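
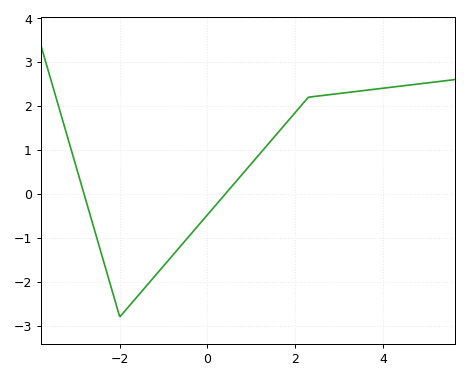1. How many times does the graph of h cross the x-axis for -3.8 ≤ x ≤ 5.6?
2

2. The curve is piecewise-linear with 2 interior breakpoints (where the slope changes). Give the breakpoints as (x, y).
(-2, -2.8); (2.3, 2.2)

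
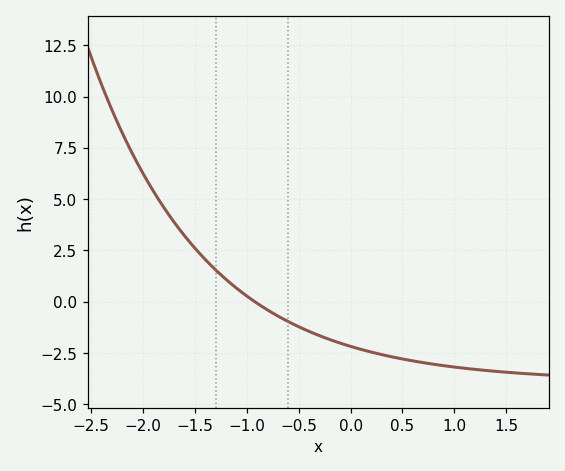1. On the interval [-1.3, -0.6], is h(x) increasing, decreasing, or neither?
decreasing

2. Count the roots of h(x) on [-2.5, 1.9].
1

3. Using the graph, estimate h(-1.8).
4.6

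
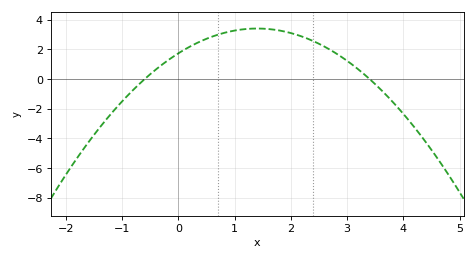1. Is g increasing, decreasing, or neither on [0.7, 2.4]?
neither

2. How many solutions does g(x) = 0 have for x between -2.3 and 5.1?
2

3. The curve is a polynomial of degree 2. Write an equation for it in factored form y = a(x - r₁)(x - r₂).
y = -0.85(x + 0.6)(x - 3.4)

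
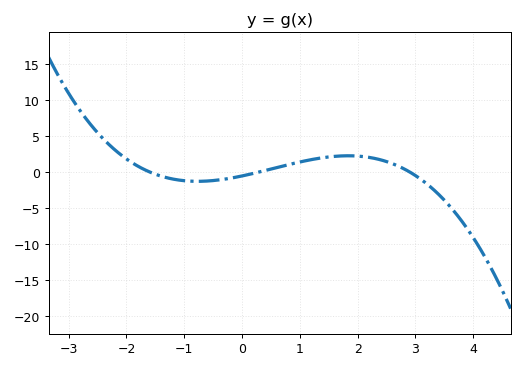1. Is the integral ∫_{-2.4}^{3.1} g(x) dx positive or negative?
positive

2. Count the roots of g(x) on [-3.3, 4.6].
3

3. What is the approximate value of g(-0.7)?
-1.5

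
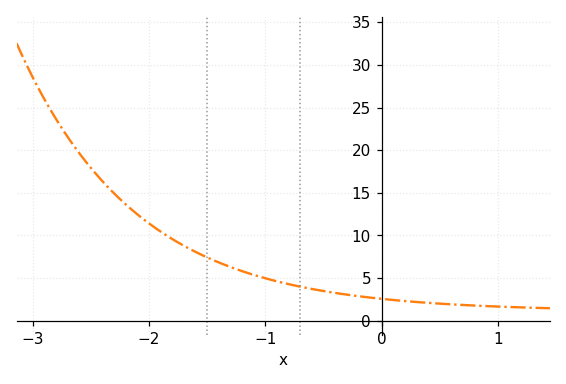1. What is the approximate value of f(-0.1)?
2.5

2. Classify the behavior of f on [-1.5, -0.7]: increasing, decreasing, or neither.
decreasing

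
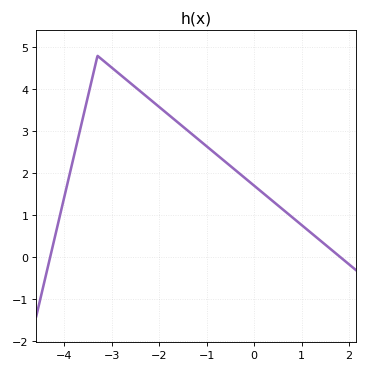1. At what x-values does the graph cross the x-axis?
-4.3, 1.8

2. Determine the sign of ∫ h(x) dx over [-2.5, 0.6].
positive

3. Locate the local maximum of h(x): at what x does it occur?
-3.3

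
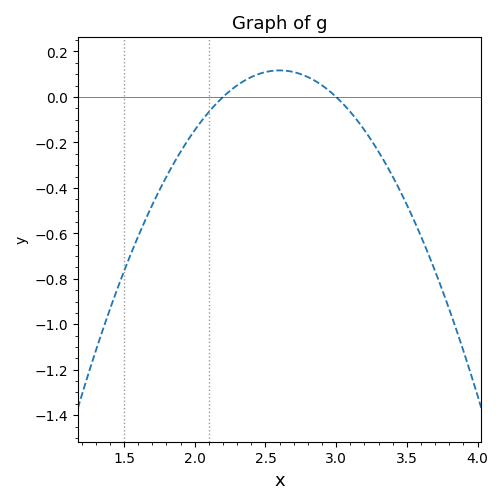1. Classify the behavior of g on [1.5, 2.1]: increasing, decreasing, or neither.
increasing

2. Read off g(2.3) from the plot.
0.06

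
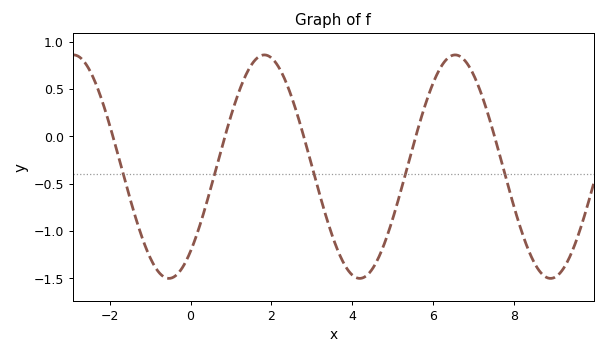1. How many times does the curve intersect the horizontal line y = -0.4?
5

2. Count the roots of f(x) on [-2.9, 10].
5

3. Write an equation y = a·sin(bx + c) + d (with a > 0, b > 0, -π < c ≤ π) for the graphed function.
y = 1.18sin(1.33x - 0.86) - 0.32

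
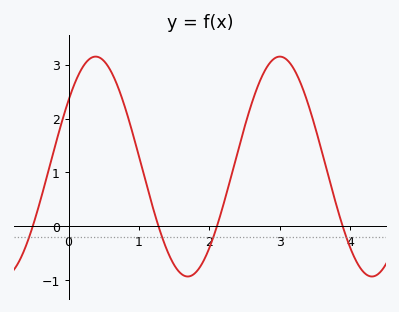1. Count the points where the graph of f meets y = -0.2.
4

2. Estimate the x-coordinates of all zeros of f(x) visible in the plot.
-0.51, 1.28, 2.11, 3.9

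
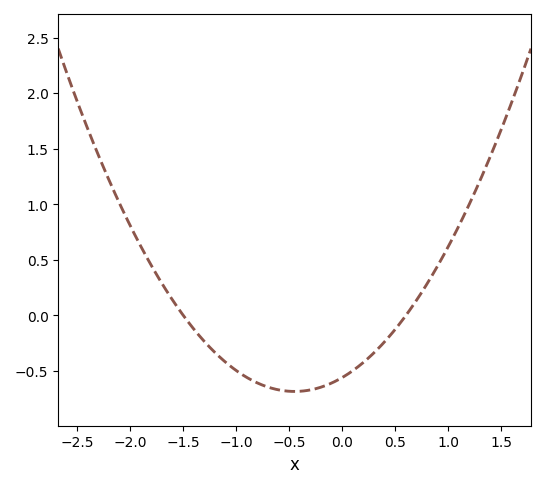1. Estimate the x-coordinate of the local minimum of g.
-0.5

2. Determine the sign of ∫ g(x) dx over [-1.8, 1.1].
negative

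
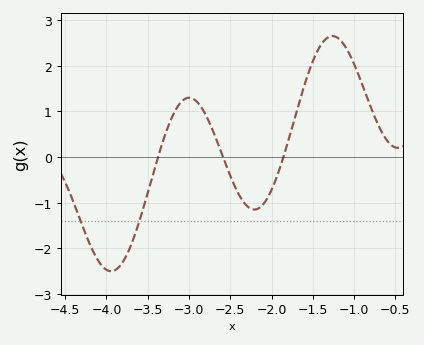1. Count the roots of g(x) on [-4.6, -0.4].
3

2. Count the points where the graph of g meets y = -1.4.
2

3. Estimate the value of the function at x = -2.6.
0.1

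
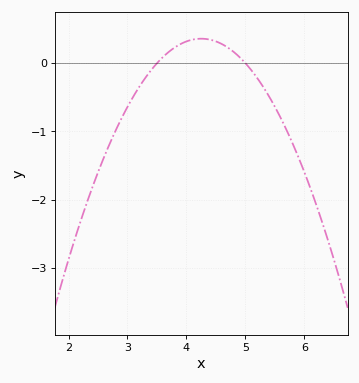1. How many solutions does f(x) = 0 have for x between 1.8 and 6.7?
2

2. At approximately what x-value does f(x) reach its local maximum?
4.2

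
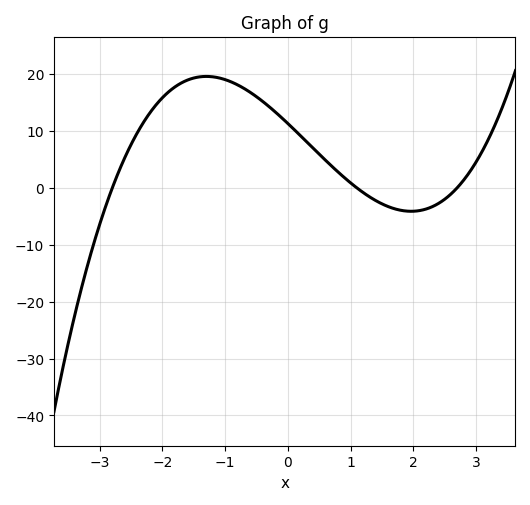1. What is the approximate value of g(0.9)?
1.81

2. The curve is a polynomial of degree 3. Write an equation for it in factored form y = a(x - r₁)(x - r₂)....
y = 1.36(x + 2.8)(x - 1.1)(x - 2.7)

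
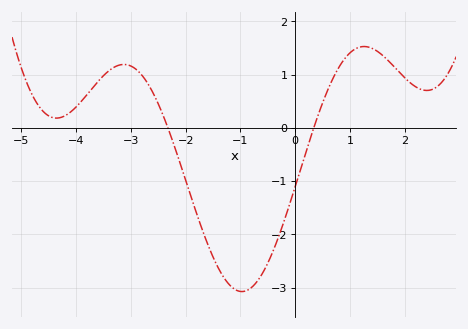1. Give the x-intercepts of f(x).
-2.4, 0.4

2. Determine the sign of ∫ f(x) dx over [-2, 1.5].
negative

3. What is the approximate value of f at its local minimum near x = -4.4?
0.2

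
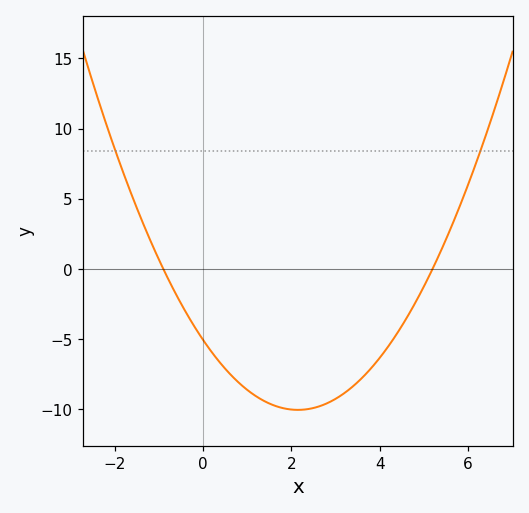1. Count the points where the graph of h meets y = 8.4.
2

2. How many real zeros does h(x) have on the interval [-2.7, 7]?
2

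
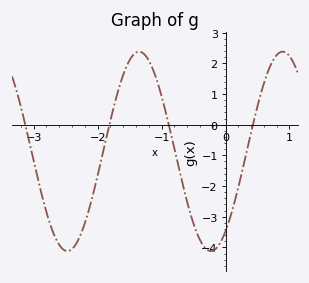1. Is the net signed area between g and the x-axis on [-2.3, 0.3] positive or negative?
negative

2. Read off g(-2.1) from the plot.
-2.5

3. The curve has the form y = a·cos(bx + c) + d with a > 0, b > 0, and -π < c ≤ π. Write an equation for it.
y = 3.25cos(2.8x - 2.5) - 0.87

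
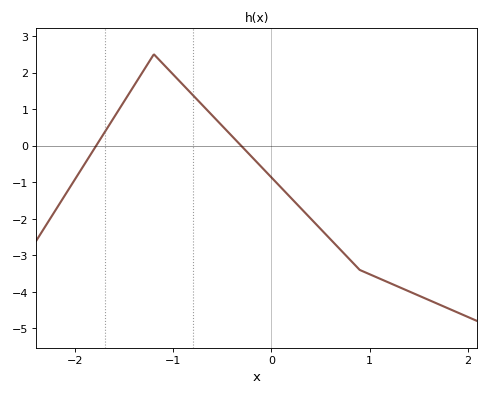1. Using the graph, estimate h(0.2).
-1.43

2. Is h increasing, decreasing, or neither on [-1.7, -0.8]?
neither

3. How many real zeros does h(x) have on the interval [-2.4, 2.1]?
2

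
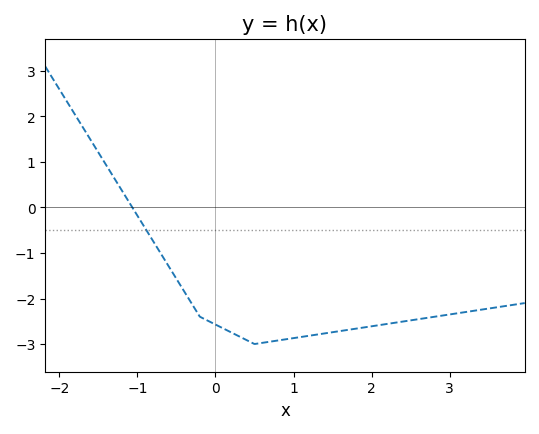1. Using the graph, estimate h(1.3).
-2.8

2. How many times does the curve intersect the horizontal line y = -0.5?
1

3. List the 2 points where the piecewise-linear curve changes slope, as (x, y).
(-0.2, -2.4); (0.5, -3)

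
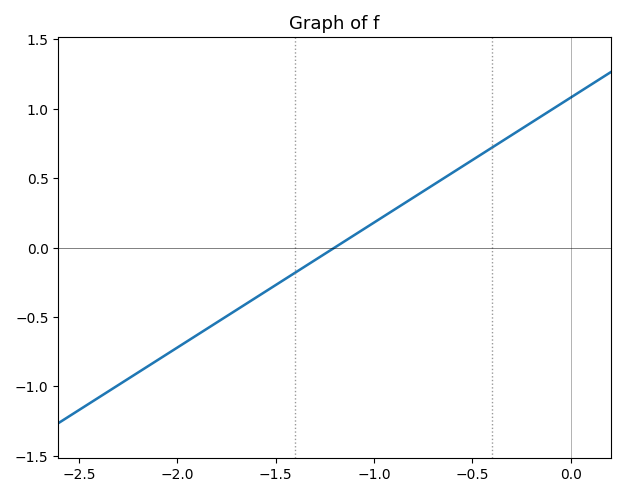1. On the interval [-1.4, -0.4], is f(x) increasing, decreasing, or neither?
increasing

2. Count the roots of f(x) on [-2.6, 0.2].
1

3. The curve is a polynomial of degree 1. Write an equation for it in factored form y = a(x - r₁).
y = 0.9(x + 1.2)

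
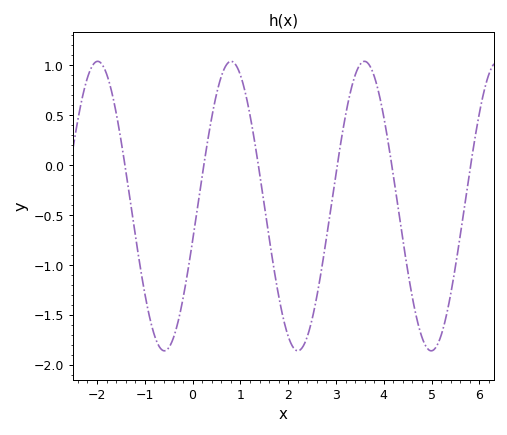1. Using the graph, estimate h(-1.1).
-1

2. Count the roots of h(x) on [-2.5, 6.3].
6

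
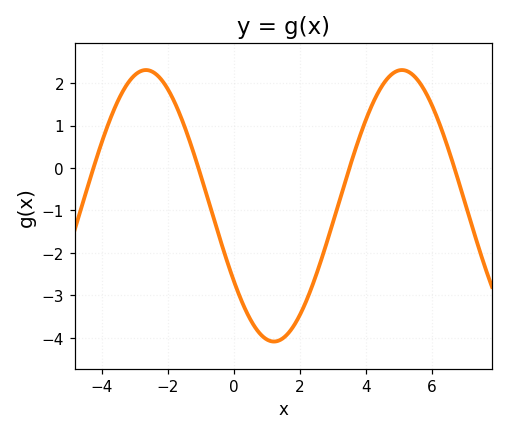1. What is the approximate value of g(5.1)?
2.31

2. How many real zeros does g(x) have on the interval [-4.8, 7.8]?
4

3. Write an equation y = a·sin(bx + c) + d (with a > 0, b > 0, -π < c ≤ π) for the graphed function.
y = 3.2sin(0.81x - 2.56) - 0.89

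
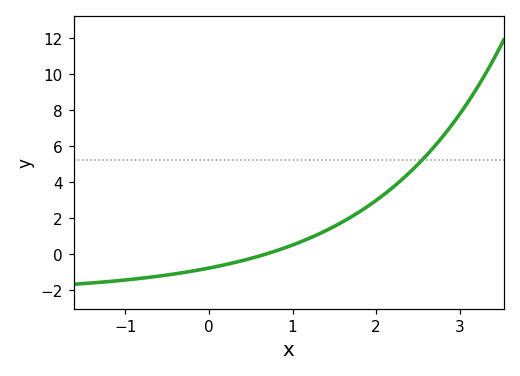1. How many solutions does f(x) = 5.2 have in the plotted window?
1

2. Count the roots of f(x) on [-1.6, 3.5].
1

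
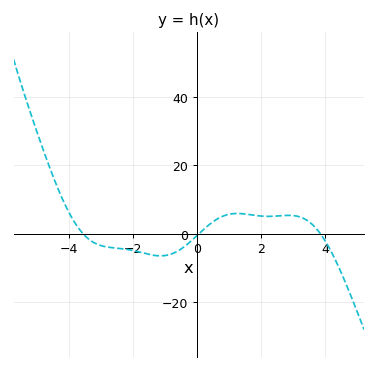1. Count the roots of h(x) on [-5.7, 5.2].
3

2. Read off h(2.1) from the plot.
6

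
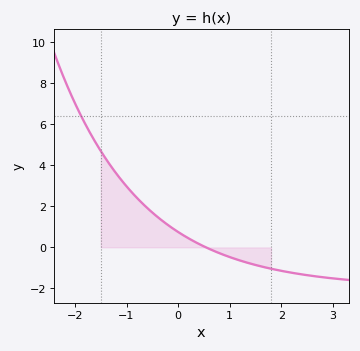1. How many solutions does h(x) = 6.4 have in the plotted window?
1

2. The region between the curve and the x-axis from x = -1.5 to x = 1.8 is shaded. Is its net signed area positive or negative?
positive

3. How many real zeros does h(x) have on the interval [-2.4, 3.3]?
1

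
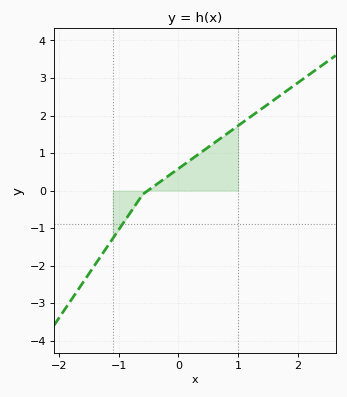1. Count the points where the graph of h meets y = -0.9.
1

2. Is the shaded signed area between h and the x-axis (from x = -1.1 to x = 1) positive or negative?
positive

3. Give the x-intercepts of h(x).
-0.513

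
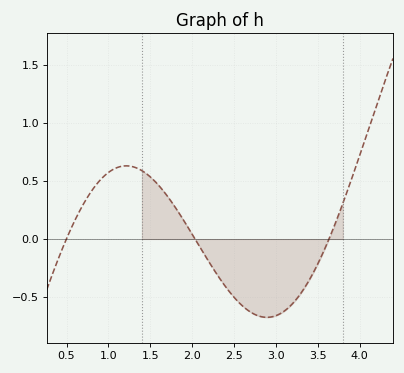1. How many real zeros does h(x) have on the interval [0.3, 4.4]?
3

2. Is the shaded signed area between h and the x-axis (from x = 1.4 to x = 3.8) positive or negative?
negative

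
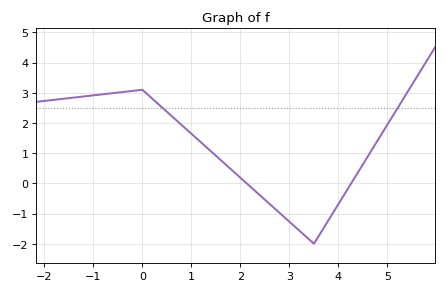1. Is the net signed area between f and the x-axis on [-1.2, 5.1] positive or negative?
positive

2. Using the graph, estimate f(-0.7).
2.97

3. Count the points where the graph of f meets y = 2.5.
2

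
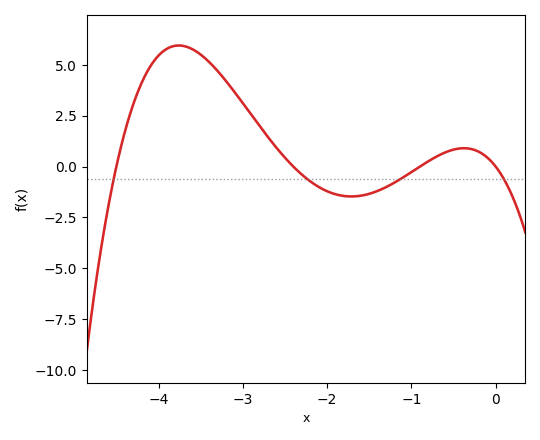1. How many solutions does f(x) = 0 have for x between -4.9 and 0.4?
4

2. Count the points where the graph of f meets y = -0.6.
4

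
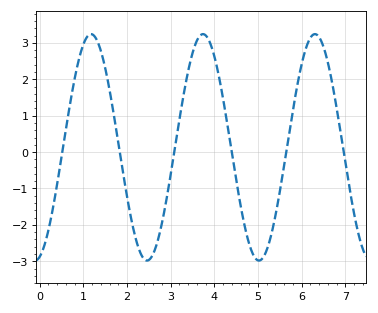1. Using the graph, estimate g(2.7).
-2.5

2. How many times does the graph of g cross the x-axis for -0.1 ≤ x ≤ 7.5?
6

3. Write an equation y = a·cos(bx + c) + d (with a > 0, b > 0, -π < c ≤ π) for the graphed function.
y = 3.11cos(2.5x - 2.9) + 0.13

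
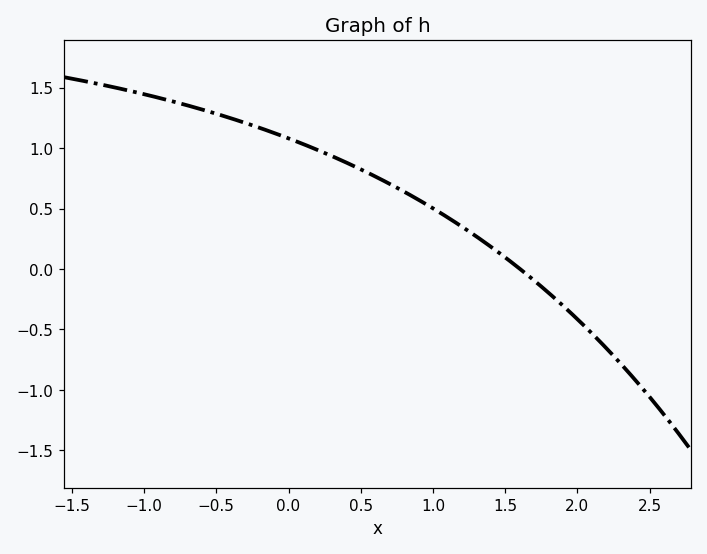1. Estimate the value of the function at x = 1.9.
-0.3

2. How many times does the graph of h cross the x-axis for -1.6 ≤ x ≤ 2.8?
1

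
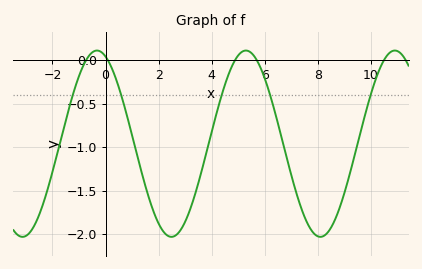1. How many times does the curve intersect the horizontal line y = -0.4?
5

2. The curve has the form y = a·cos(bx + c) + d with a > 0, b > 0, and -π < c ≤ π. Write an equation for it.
y = 1.07cos(1.12x + 0.36) - 0.96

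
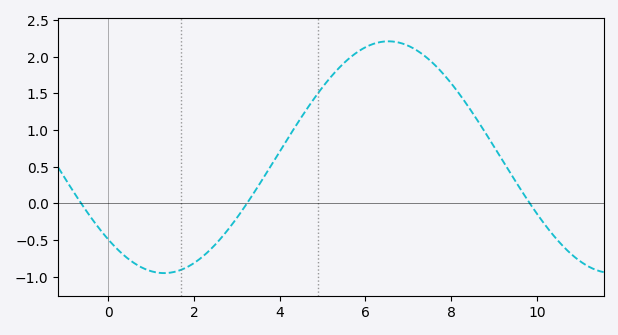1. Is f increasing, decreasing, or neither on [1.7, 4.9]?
increasing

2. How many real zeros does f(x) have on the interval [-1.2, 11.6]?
3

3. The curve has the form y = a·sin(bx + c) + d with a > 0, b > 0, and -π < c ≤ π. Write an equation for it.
y = 1.58sin(0.6x - 2.4) + 0.63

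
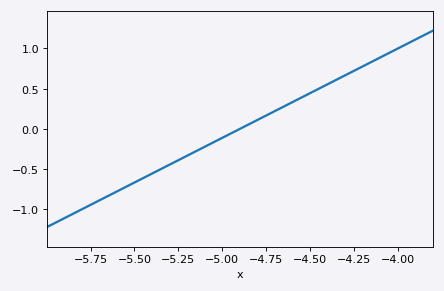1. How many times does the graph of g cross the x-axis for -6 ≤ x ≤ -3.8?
1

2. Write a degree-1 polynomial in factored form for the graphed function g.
y = 1.11(x + 4.9)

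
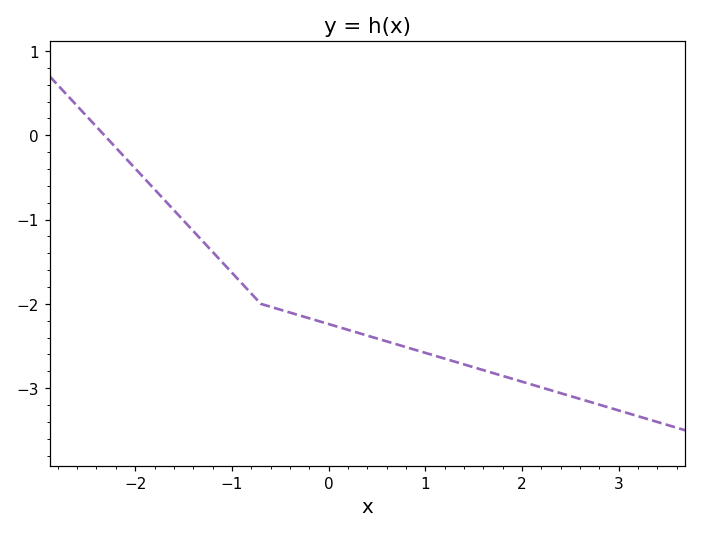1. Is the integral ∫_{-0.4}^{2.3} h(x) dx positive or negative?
negative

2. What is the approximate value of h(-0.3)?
-2.1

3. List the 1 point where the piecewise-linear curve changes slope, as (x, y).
(-0.7, -2)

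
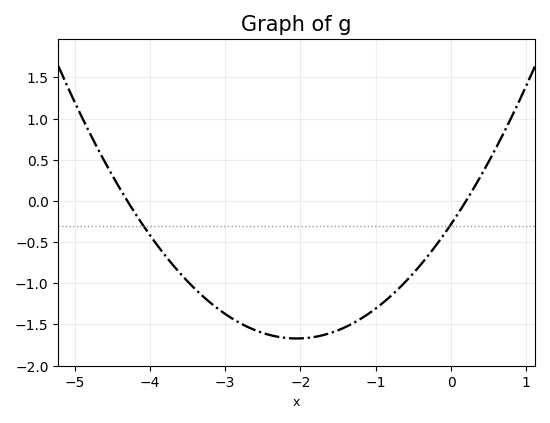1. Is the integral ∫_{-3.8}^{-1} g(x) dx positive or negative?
negative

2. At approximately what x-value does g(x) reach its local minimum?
-2.05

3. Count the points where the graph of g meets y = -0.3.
2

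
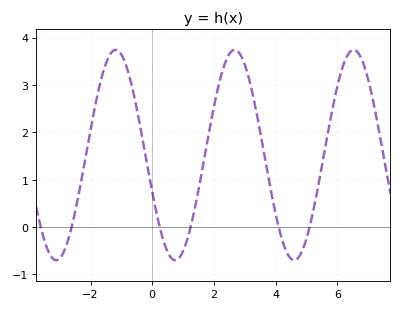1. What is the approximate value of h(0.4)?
-0.362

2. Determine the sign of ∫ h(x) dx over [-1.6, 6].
positive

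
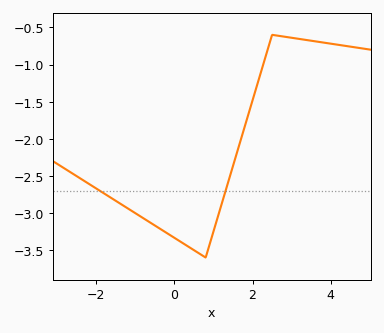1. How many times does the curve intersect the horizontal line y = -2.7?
2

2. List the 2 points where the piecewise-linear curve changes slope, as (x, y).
(0.8, -3.6); (2.5, -0.6)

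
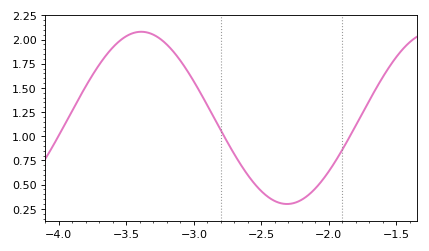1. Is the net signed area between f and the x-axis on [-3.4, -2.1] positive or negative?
positive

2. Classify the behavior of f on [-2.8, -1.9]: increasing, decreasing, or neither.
neither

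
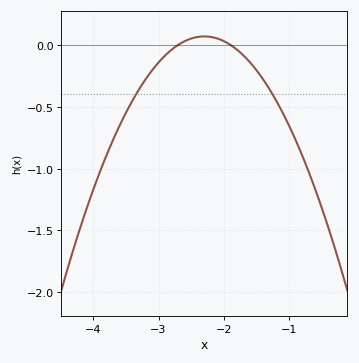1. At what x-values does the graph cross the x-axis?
-2.7, -1.9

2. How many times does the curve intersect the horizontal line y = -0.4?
2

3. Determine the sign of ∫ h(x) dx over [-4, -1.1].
negative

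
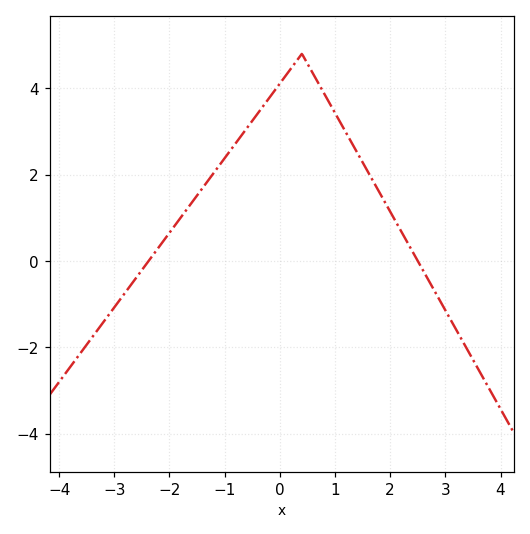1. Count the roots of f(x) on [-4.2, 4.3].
2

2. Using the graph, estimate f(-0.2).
3.76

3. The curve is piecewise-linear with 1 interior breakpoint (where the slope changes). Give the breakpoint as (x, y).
(0.4, 4.8)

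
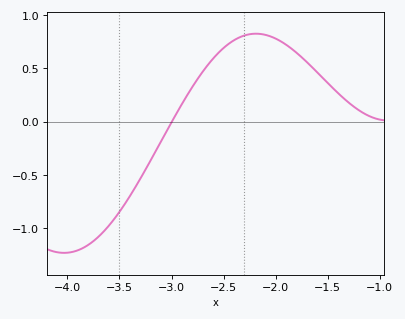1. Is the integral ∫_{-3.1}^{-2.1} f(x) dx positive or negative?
positive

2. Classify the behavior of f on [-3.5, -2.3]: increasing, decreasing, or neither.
increasing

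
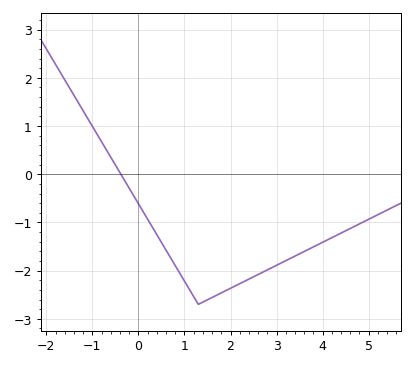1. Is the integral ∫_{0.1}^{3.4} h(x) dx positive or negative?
negative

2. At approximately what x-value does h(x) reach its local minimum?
1.3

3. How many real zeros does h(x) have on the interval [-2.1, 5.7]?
1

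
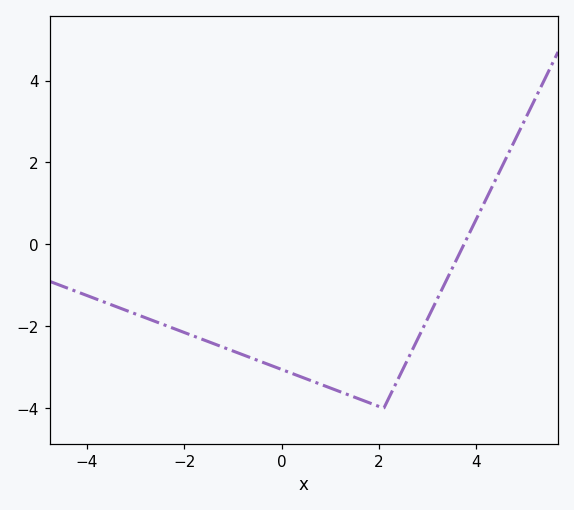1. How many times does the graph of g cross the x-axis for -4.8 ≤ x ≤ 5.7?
1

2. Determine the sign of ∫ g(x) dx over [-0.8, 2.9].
negative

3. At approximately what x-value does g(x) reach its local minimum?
2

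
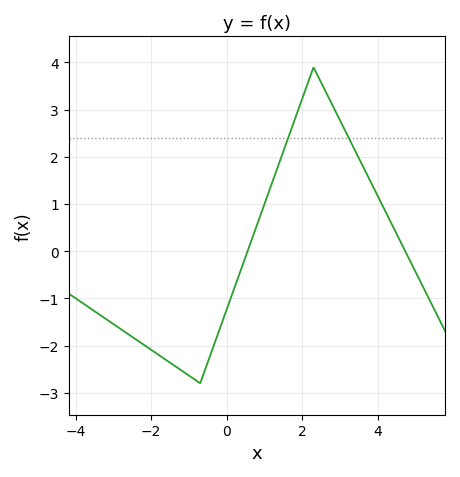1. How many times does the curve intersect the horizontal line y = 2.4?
2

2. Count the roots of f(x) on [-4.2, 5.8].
2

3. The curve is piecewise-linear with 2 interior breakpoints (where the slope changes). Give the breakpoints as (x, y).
(-0.7, -2.8); (2.3, 3.9)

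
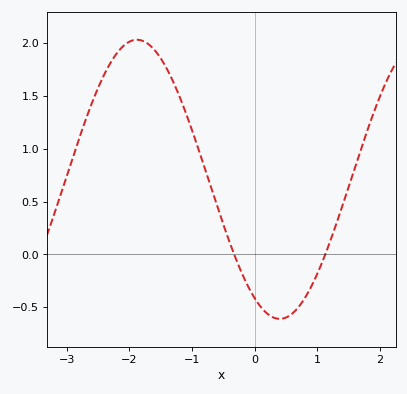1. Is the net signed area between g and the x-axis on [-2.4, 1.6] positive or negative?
positive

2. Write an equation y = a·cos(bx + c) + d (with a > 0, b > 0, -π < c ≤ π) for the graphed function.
y = 1.32cos(1.4x + 2.6) + 0.71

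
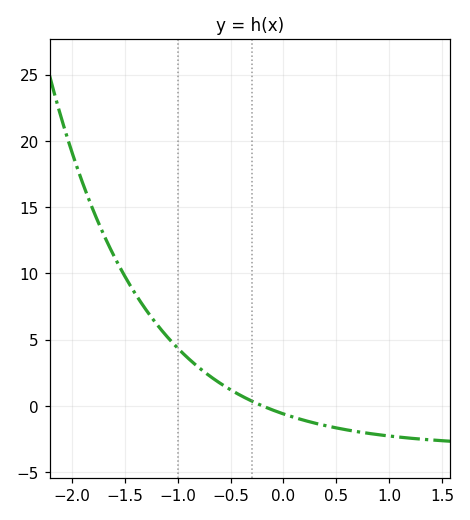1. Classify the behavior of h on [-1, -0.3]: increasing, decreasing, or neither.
decreasing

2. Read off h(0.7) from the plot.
-1.95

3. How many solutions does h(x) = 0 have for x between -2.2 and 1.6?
1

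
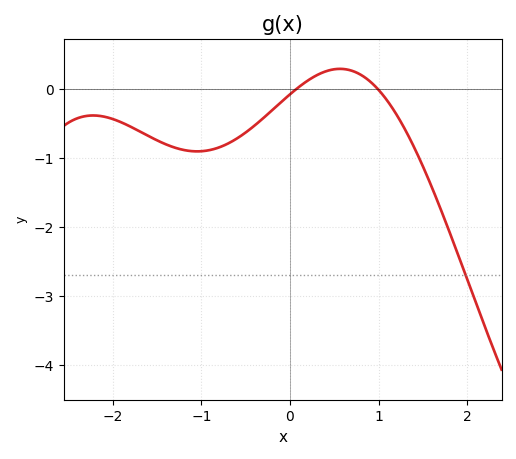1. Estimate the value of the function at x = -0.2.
-0.3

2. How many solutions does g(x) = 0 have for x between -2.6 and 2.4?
2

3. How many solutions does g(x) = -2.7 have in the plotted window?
1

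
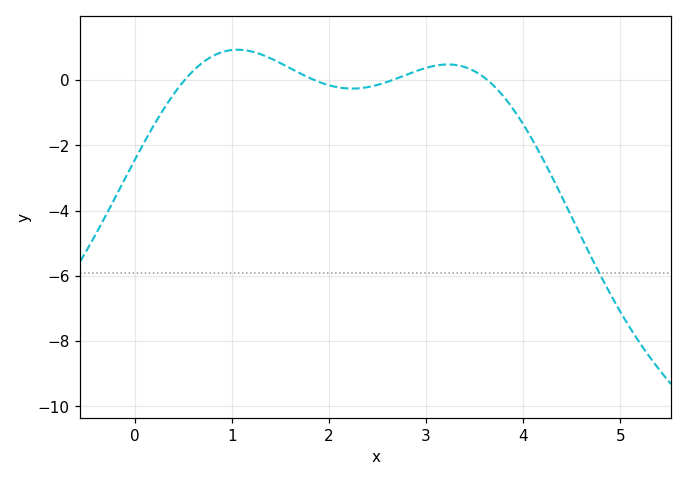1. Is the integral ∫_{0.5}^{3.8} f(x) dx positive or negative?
positive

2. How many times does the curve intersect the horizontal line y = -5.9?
1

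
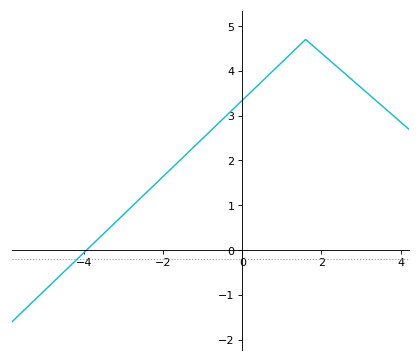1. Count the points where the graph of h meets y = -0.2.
1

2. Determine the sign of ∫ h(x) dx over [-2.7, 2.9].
positive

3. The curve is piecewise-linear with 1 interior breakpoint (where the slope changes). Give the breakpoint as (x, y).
(1.6, 4.7)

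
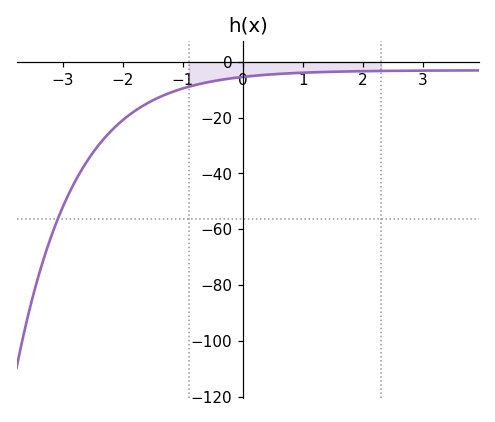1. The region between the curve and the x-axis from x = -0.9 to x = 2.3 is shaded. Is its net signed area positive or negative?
negative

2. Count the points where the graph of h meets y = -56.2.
1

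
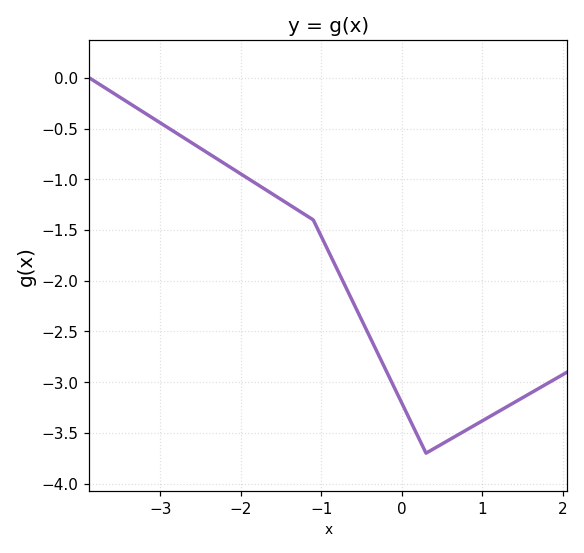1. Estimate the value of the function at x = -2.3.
-0.796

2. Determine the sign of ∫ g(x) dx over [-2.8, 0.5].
negative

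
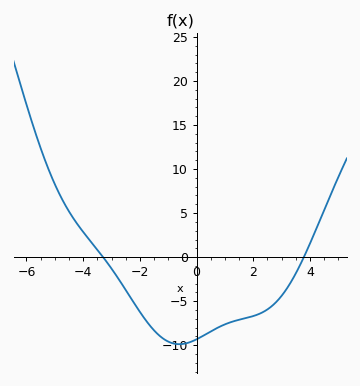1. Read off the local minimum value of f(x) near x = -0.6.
-10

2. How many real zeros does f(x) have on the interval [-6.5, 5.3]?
2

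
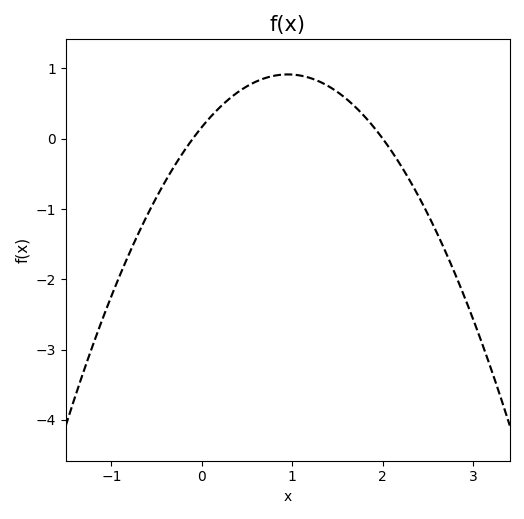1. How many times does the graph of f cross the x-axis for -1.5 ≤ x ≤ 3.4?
2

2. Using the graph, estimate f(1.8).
0.3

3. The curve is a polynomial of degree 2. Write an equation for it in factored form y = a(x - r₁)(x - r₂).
y = -0.83(x + 0.1)(x - 2)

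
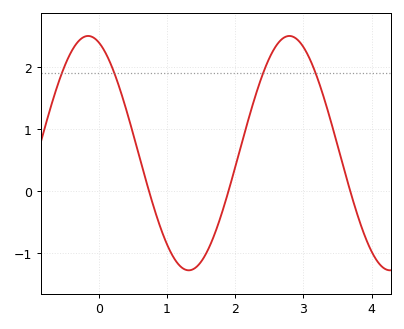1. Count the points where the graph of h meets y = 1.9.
4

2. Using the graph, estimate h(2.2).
1.18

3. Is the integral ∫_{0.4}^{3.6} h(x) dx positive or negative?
positive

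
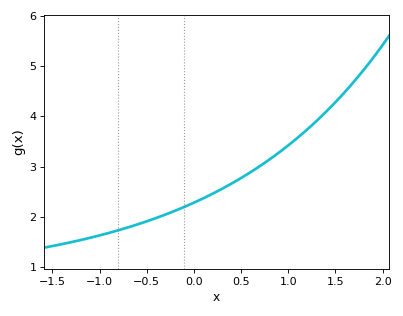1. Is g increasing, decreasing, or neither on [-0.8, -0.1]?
increasing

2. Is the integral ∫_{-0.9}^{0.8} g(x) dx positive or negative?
positive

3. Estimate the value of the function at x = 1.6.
4.5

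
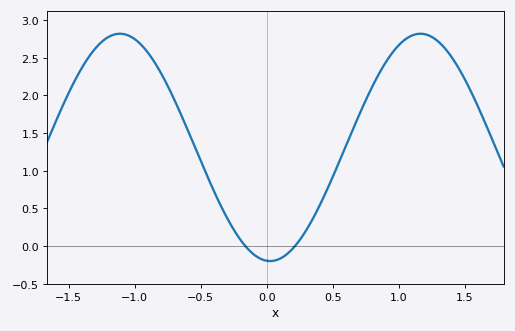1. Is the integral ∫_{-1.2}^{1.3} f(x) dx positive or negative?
positive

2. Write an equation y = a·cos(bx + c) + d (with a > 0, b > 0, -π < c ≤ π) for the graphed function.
y = 1.51cos(2.8x + 3.1) + 1.31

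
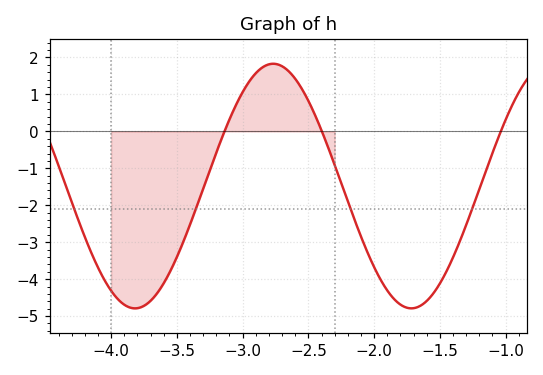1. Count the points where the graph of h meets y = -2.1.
4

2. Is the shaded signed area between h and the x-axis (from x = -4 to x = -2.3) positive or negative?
negative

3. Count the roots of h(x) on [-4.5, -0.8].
3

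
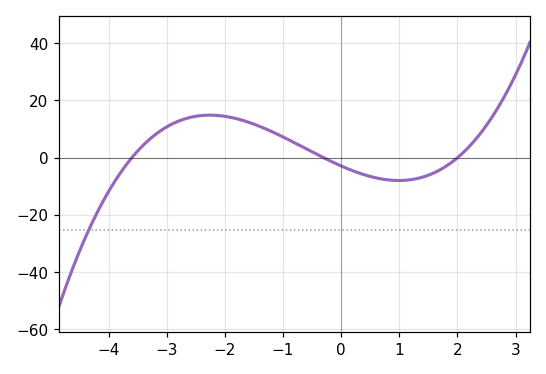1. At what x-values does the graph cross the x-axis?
-3.6, -0.4, 2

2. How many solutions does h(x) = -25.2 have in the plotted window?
1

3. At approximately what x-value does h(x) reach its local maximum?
-2.2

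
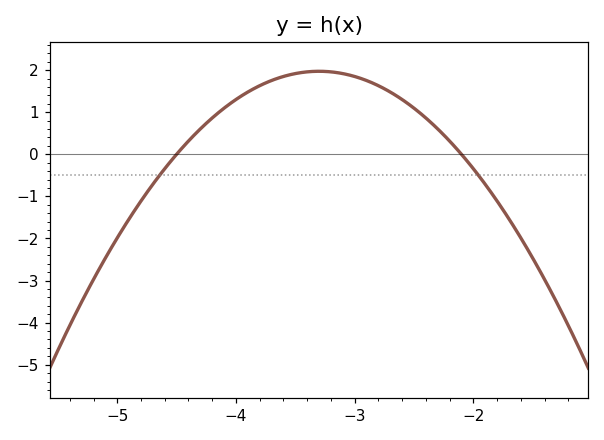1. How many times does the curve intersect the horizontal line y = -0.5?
2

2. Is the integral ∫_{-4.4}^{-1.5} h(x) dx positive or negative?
positive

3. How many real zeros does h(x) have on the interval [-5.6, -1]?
2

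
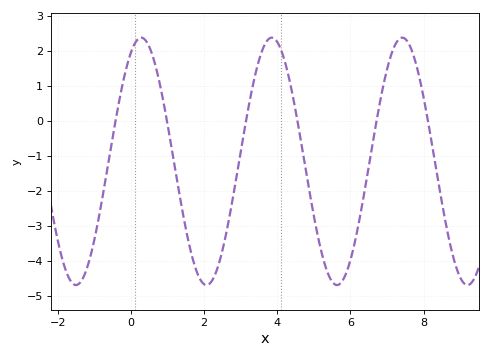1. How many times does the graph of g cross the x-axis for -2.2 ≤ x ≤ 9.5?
6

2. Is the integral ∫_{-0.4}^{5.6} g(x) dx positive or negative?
negative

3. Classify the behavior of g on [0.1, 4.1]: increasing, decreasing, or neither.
neither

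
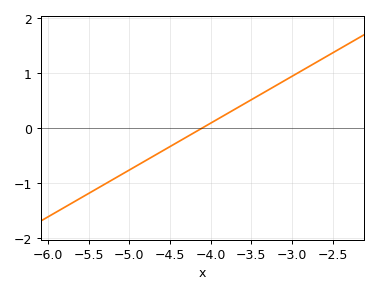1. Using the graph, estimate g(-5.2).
-0.935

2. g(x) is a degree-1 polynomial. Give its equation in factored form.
y = 0.85(x + 4.1)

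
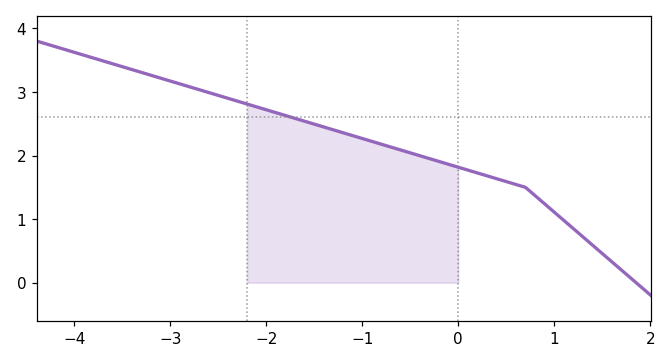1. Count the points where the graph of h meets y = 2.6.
1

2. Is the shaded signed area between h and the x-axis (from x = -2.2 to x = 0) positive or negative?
positive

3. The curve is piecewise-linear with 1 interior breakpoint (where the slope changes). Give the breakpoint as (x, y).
(0.7, 1.5)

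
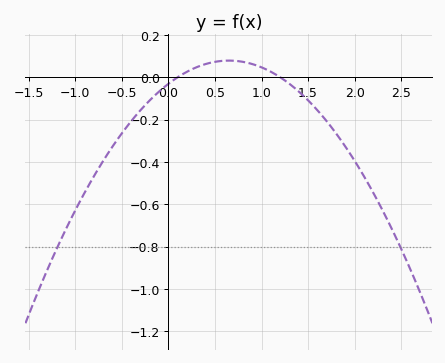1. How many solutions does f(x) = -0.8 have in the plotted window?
2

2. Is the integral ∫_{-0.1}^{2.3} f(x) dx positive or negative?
negative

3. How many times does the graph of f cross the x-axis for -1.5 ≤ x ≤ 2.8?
2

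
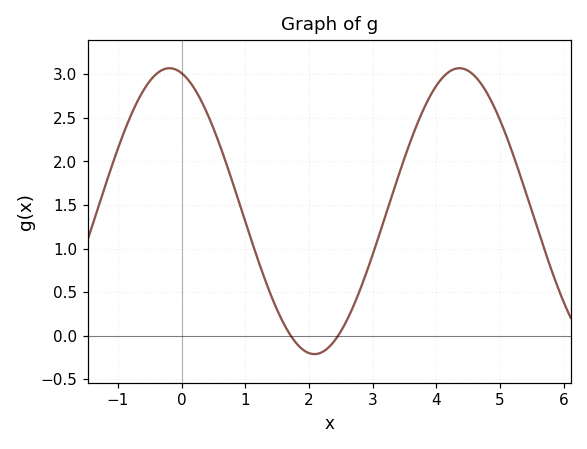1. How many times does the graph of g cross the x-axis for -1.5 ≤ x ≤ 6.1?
2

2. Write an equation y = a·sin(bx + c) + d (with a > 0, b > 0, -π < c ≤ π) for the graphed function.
y = 1.64sin(1.38x + 1.83) + 1.43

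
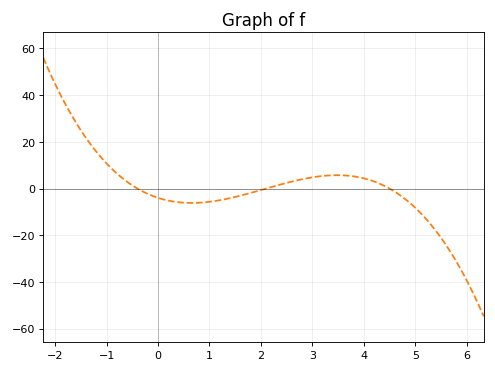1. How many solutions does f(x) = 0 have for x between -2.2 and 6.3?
3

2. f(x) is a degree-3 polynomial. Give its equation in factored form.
y = -1.05(x + 0.4)(x - 2.1)(x - 4.5)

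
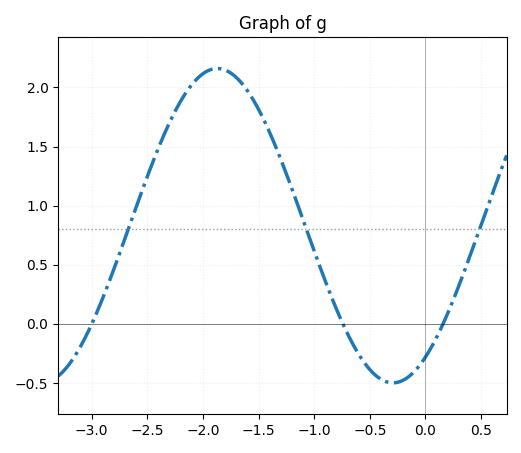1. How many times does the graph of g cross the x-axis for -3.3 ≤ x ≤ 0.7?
3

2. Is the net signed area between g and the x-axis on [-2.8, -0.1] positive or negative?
positive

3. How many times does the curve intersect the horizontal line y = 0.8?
3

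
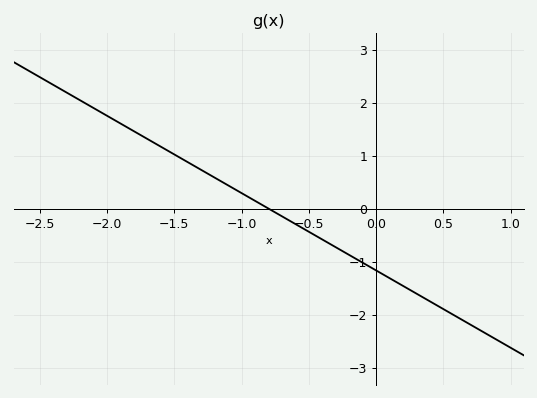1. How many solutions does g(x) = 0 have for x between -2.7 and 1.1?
1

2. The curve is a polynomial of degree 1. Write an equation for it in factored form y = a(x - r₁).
y = -1.46(x + 0.8)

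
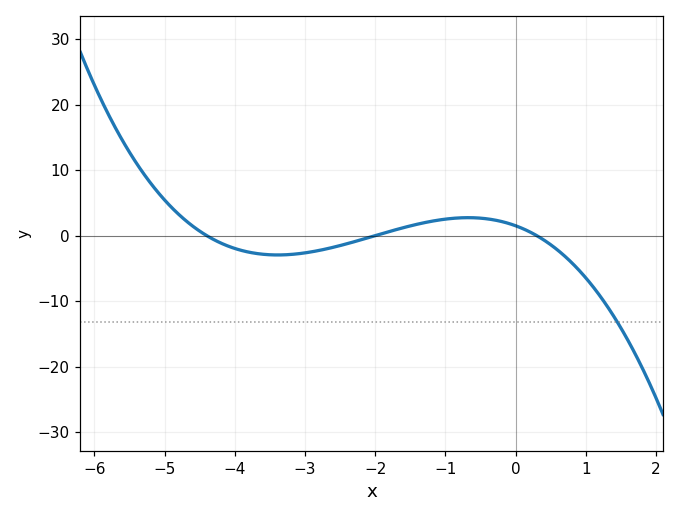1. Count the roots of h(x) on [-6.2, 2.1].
3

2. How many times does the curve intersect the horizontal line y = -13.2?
1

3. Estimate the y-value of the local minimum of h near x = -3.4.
-2.95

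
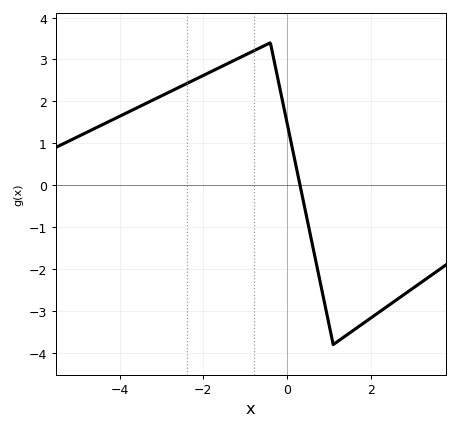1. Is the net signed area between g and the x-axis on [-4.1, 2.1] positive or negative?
positive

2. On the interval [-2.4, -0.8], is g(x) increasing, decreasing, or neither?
increasing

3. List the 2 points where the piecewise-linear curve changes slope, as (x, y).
(-0.4, 3.4); (1.1, -3.8)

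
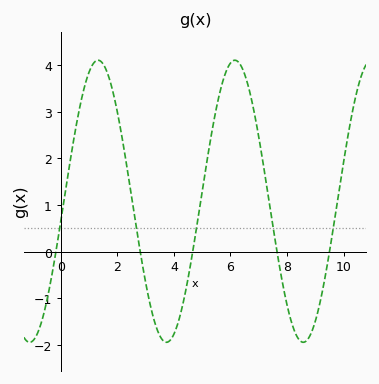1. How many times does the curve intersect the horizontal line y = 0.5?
5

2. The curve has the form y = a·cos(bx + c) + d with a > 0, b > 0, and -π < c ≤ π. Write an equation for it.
y = 3.03cos(1.3x - 1.7) + 1.08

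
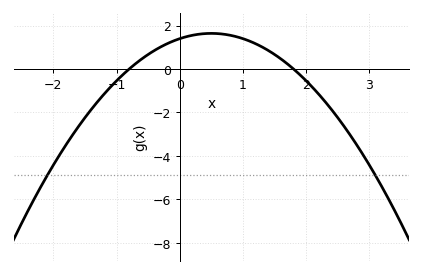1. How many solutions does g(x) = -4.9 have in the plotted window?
2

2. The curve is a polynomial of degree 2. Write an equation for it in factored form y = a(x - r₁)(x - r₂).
y = -0.97(x + 0.8)(x - 1.8)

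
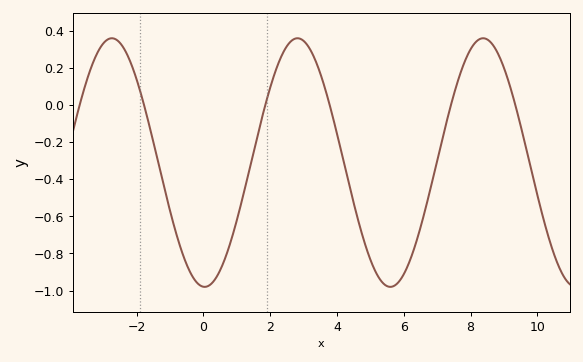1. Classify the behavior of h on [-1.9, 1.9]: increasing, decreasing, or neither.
neither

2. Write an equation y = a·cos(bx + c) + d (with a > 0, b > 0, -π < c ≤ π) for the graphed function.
y = 0.67cos(1.13x + 3.1) - 0.31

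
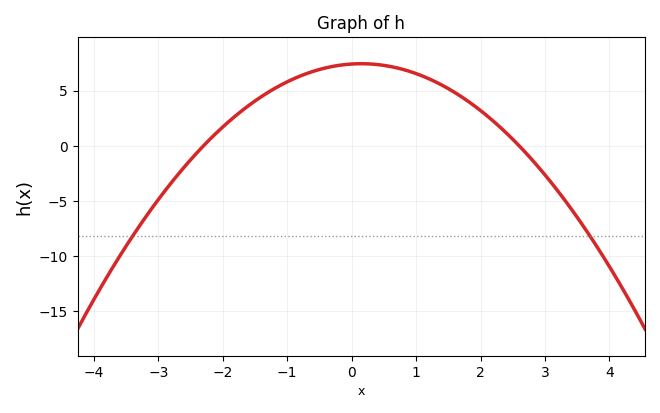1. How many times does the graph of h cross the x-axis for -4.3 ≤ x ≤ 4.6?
2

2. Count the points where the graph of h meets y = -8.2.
2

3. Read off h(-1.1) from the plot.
5.5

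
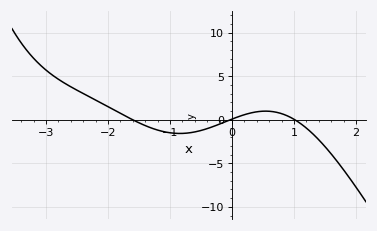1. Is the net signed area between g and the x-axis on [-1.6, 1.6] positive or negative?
negative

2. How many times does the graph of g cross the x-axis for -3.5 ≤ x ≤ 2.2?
3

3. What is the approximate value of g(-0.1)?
-0.212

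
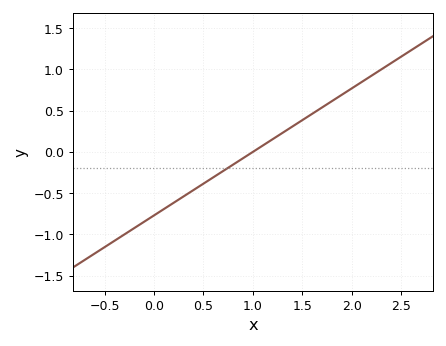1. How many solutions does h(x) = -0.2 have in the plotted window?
1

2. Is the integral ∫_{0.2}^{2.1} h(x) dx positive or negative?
positive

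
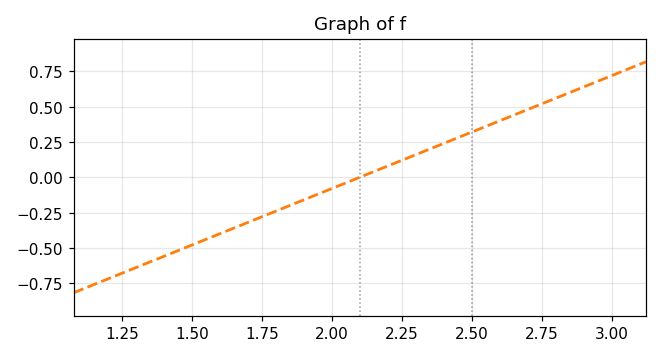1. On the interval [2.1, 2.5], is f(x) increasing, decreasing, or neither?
increasing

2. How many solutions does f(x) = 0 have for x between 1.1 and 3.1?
1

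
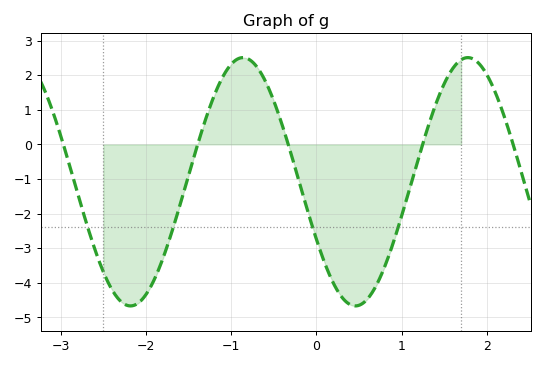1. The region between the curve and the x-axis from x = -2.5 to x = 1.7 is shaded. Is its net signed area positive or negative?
negative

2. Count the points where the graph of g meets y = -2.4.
4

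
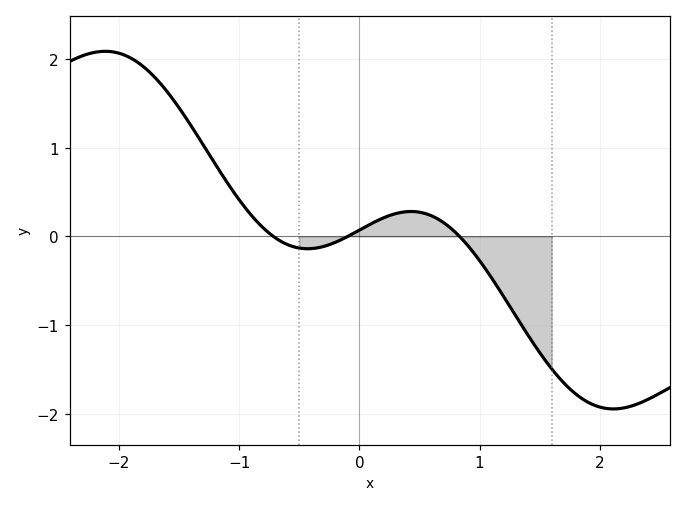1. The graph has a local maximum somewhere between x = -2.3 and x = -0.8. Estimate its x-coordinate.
-2.11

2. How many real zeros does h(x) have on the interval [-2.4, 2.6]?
3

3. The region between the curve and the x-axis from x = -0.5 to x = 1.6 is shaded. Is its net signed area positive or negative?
negative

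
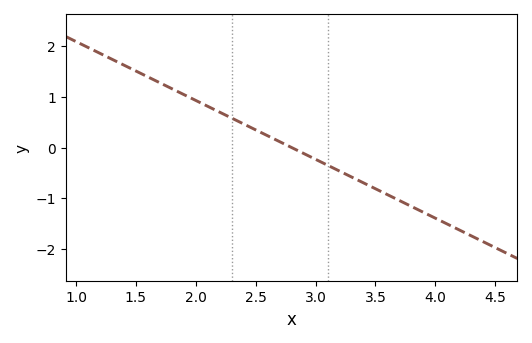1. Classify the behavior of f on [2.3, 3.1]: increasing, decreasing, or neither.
decreasing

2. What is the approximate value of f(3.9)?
-1.3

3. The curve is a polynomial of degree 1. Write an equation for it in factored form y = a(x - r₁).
y = -1.16(x - 2.8)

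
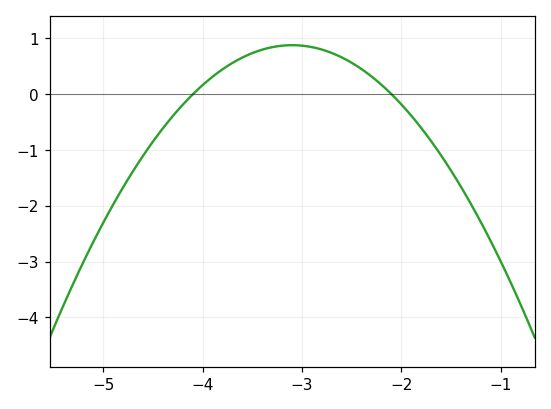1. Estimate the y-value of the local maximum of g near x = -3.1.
0.88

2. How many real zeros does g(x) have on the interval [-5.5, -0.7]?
2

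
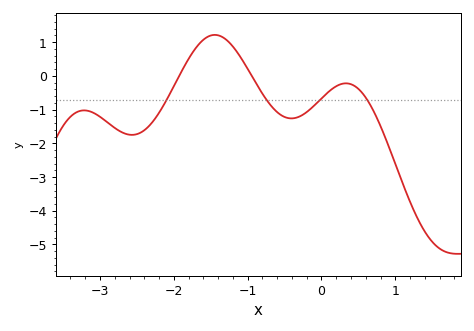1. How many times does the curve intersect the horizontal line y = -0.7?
4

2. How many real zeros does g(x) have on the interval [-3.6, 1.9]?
2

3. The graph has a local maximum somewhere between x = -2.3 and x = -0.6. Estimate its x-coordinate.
-1.44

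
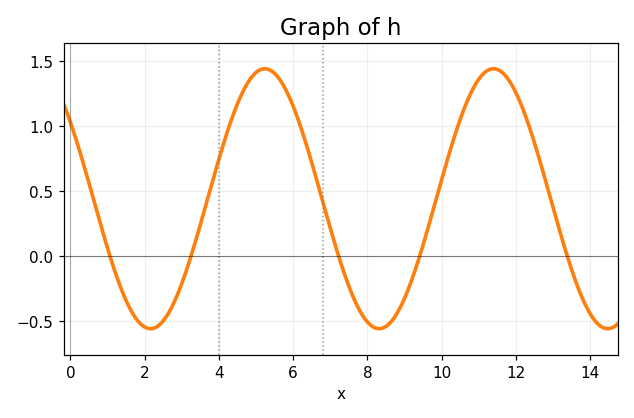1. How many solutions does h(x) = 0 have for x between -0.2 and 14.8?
5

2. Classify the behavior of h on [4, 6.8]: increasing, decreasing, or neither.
neither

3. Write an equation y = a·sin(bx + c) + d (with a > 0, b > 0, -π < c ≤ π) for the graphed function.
y = 1sin(1.02x + 2.51) + 0.44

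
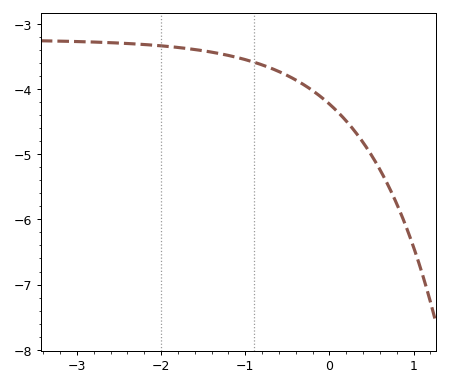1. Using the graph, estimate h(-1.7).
-3.38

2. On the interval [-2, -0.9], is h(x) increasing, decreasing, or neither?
decreasing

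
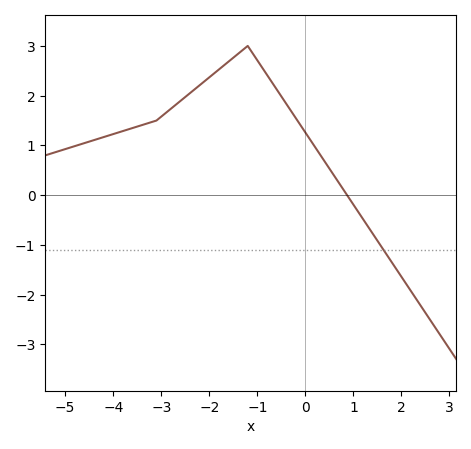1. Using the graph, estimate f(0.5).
0.5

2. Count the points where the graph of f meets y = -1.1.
1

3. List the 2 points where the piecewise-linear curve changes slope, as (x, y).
(-3.1, 1.5); (-1.2, 3)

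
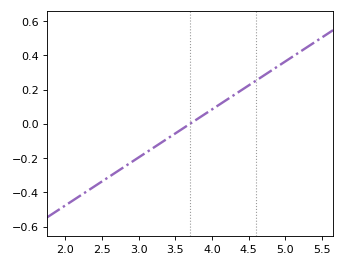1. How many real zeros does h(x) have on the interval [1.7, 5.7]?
1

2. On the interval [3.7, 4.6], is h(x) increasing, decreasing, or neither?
increasing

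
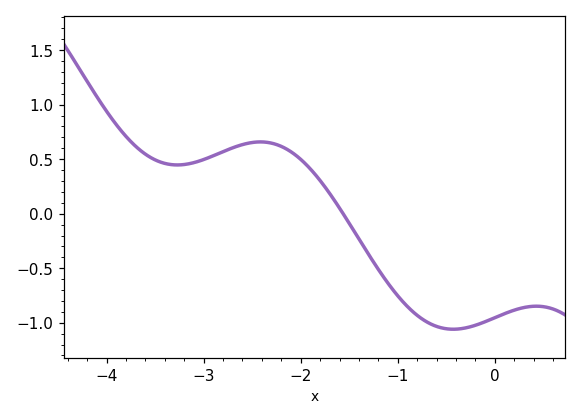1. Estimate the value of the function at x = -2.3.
0.65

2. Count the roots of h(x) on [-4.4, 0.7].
1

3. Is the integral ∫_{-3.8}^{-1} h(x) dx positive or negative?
positive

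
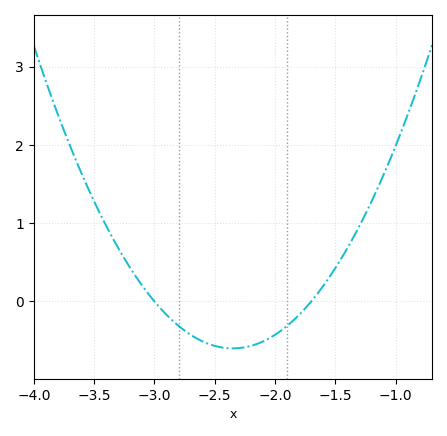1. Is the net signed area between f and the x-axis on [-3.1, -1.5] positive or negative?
negative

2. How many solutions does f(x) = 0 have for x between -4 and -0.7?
2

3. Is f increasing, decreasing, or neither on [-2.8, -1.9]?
neither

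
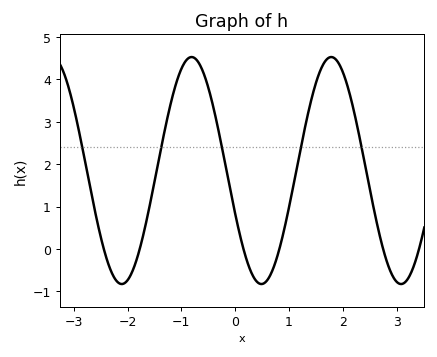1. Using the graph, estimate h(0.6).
-0.7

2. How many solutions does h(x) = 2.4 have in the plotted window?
5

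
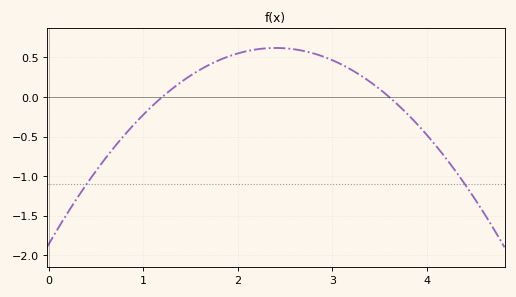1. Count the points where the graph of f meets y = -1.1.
2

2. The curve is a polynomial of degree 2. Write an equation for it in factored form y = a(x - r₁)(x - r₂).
y = -0.43(x - 1.2)(x - 3.6)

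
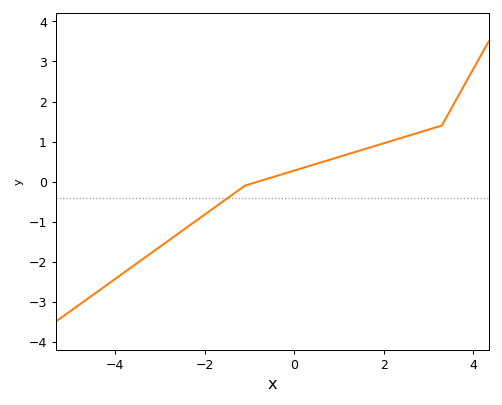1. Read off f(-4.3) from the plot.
-2.67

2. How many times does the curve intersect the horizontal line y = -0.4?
1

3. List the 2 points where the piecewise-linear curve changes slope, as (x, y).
(-1.1, -0.1); (3.3, 1.4)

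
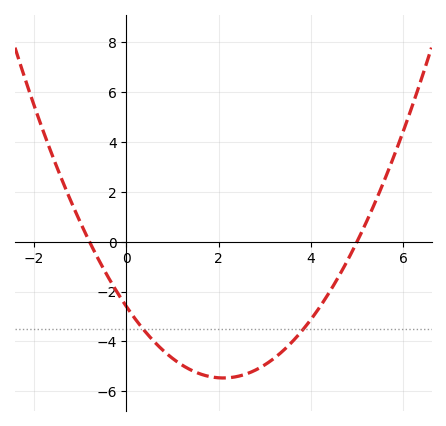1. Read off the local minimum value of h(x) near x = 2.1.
-5.4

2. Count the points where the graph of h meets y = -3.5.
2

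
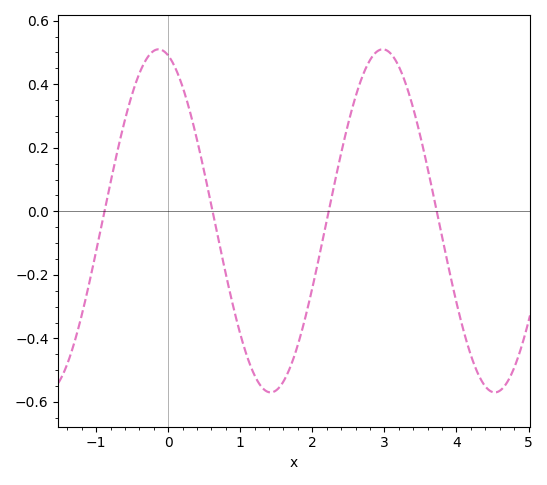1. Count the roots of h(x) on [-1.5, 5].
4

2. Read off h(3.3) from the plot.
0.399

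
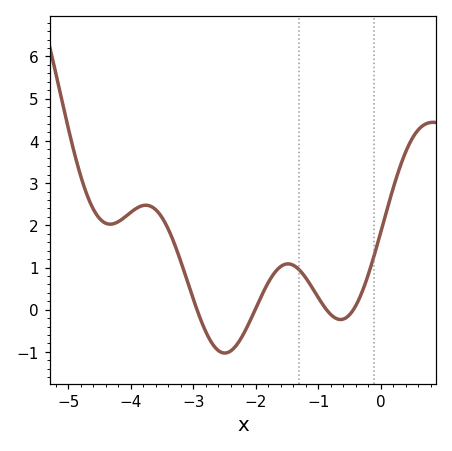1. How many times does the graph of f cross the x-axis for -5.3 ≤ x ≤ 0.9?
4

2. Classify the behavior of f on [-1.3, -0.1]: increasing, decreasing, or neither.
neither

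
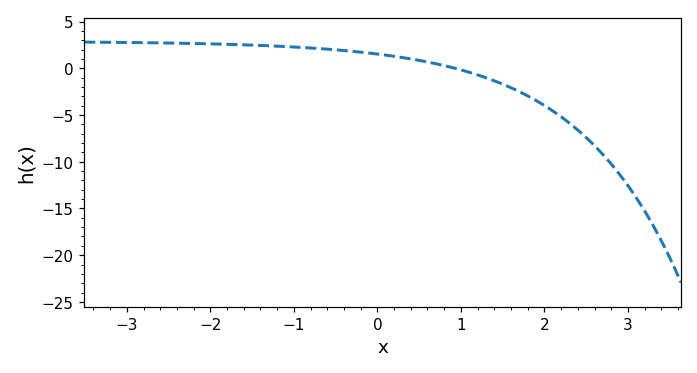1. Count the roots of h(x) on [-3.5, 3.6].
1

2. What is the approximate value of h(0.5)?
1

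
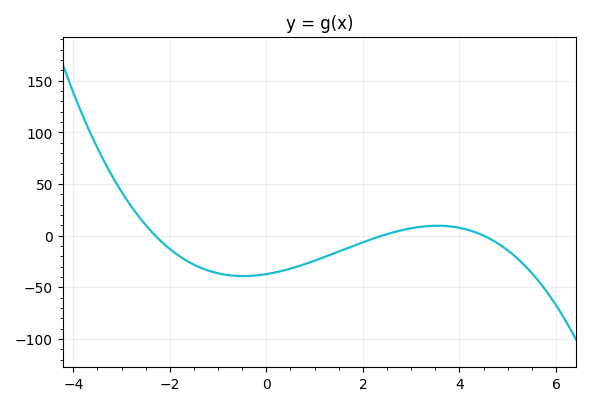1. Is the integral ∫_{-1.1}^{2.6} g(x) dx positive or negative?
negative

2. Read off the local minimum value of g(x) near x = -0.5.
-40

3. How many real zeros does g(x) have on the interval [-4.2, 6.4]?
3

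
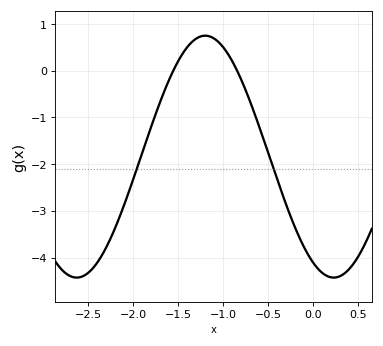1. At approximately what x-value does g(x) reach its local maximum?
-1.2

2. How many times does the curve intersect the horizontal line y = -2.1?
2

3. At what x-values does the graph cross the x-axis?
-1.55, -0.85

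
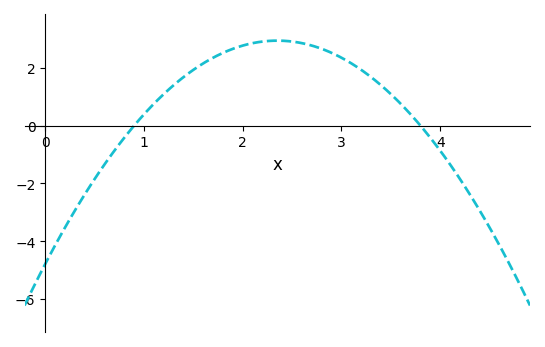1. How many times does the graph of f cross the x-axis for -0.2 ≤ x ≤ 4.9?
2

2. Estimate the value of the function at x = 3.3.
1.6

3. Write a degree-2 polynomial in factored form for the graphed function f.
y = -1.4(x - 0.9)(x - 3.8)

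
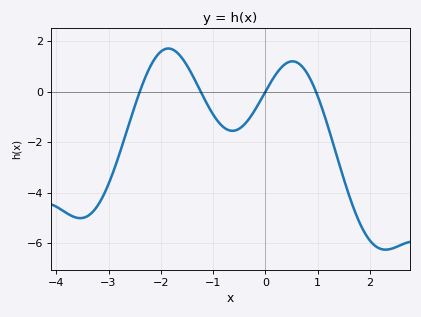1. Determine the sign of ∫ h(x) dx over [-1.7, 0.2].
negative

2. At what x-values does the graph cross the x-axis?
-2.4, -1.2, 0, 1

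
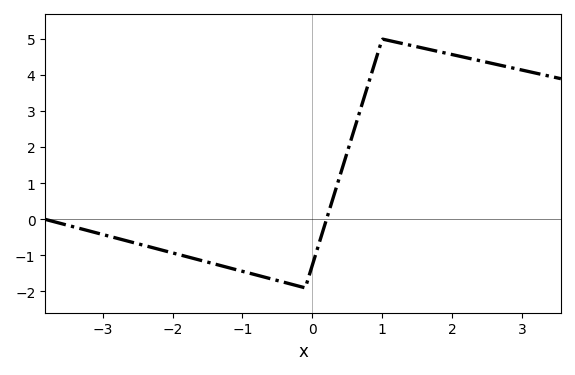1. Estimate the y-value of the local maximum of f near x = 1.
5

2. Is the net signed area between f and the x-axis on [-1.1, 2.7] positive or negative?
positive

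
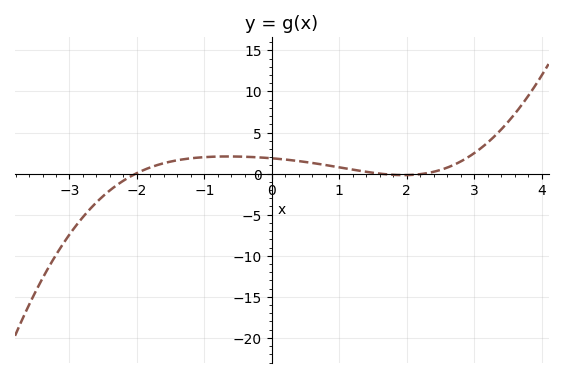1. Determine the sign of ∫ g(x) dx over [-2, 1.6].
positive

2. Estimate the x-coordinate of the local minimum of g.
1.95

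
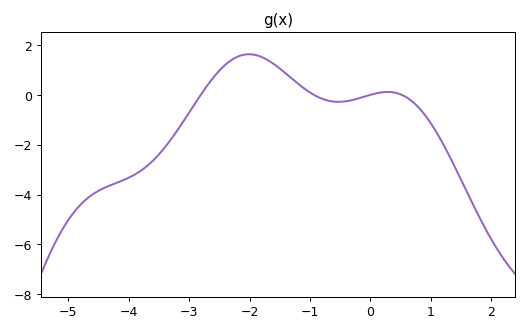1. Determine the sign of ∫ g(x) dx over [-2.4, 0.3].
positive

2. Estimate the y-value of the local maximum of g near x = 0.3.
0.2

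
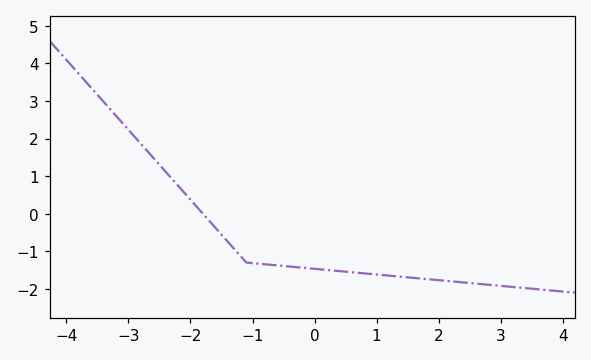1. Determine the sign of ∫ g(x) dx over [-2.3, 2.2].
negative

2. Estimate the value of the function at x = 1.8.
-1.7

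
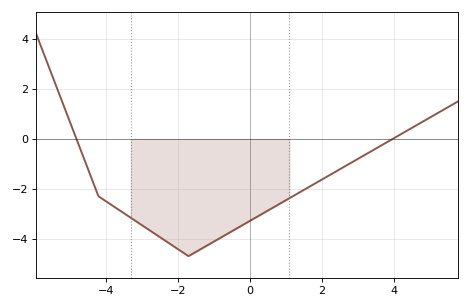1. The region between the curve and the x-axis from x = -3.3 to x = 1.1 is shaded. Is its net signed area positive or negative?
negative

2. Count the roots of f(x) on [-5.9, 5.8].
2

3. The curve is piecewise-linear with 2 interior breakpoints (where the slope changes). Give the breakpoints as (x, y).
(-4.2, -2.3); (-1.7, -4.7)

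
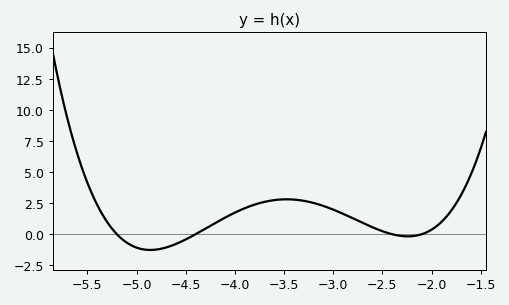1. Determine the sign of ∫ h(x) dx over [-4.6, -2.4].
positive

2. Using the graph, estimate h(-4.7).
-1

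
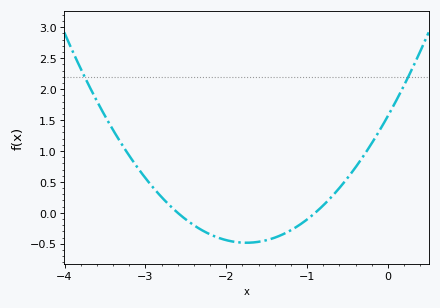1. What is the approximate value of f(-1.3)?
-0.348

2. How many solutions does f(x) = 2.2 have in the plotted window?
2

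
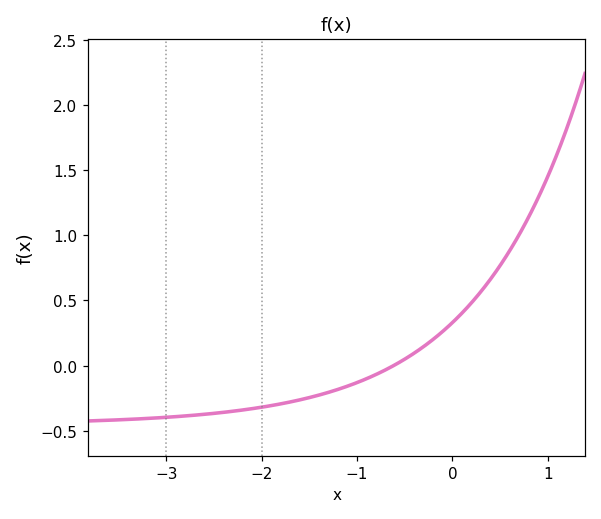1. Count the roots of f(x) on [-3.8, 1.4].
1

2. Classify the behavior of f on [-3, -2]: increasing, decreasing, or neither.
increasing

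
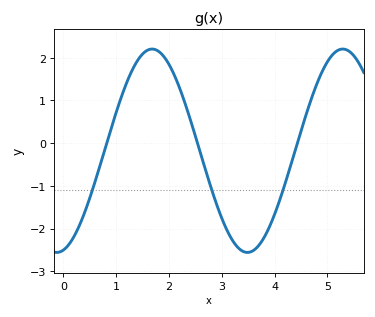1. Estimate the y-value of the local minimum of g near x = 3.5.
-2.56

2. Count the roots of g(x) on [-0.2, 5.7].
3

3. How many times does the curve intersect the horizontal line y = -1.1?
3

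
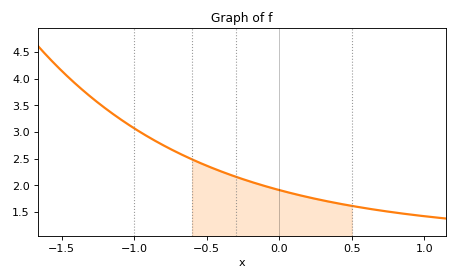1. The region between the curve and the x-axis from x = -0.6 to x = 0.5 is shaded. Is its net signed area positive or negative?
positive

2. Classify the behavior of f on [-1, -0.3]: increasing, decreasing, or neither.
decreasing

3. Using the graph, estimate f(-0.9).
2.9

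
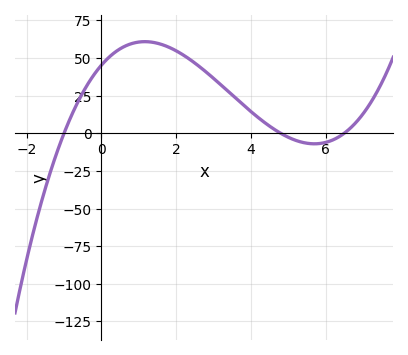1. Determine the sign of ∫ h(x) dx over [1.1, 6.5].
positive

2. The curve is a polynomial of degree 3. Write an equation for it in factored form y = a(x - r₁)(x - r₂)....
y = 1.45(x + 1)(x - 4.8)(x - 6.5)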